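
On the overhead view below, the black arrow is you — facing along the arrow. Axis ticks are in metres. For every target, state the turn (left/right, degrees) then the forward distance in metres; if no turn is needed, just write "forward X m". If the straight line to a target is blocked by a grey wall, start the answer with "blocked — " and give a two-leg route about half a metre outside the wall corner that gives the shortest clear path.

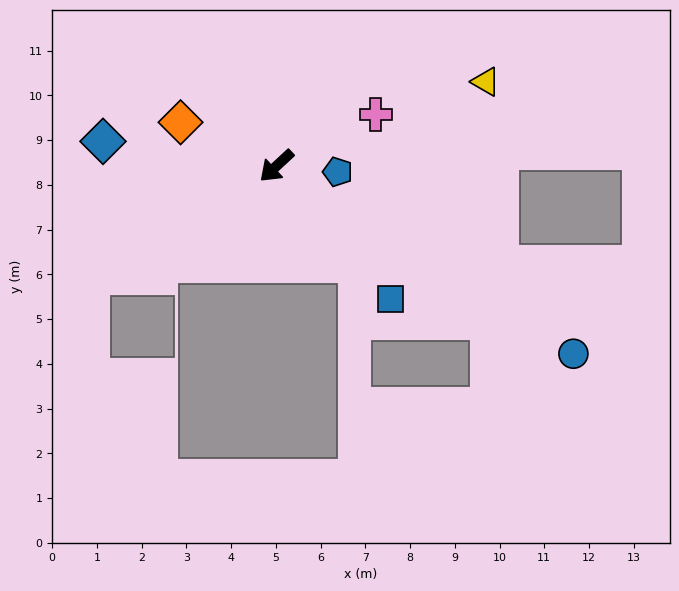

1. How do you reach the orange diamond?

turn right 67°, forward 2.4 m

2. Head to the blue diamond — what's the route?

turn right 51°, forward 3.9 m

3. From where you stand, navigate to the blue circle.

turn left 105°, forward 7.9 m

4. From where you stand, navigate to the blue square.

turn left 88°, forward 3.9 m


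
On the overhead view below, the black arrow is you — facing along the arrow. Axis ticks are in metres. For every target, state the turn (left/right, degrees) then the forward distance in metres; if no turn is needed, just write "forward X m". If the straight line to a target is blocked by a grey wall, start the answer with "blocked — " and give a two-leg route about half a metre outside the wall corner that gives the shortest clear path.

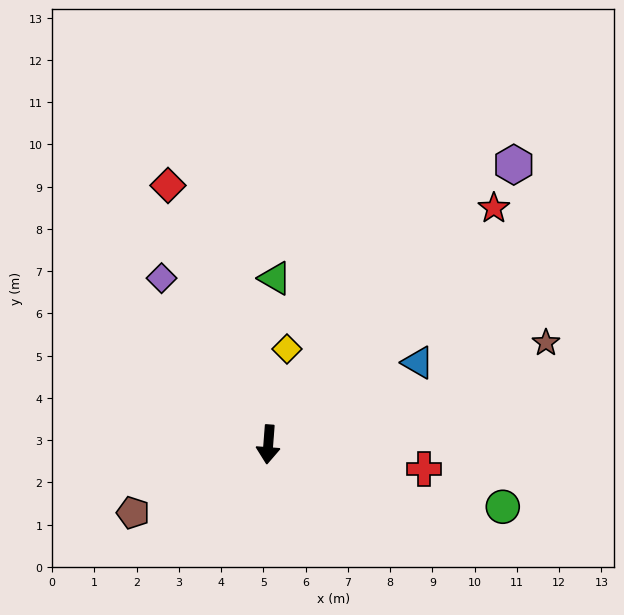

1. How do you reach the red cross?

turn left 85°, forward 3.7 m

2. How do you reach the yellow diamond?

turn left 173°, forward 2.3 m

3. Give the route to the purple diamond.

turn right 143°, forward 4.7 m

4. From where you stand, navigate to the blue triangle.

turn left 123°, forward 4.0 m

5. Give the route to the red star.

turn left 141°, forward 7.7 m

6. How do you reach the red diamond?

turn right 154°, forward 6.6 m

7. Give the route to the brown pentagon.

turn right 59°, forward 3.6 m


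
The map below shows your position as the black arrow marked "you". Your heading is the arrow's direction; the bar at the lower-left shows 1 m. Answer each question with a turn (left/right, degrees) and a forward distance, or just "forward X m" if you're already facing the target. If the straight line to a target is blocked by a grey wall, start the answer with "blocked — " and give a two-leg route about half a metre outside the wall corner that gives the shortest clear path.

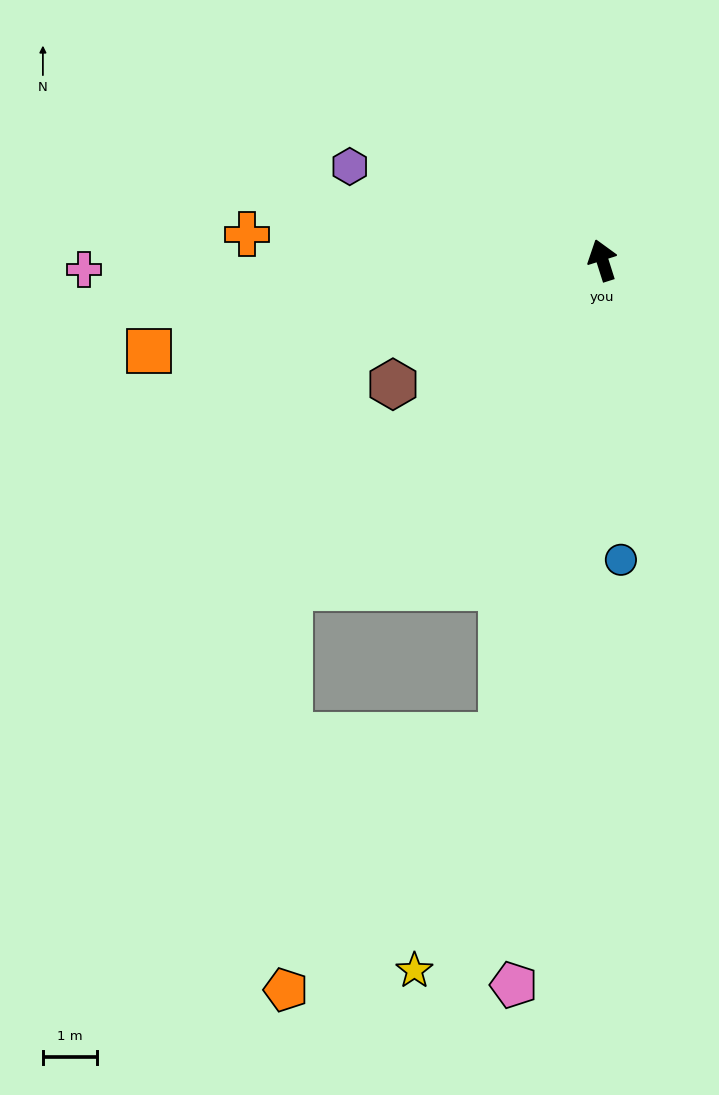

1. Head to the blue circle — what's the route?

turn left 166°, forward 5.6 m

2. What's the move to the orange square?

turn left 84°, forward 8.6 m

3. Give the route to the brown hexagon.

turn left 103°, forward 4.5 m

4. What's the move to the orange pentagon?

blocked — turn left 150°, forward 9.0 m, then turn right 28°, forward 6.2 m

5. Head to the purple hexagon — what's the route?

turn left 52°, forward 5.0 m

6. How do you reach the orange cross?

turn left 68°, forward 6.6 m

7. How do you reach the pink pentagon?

turn left 155°, forward 13.6 m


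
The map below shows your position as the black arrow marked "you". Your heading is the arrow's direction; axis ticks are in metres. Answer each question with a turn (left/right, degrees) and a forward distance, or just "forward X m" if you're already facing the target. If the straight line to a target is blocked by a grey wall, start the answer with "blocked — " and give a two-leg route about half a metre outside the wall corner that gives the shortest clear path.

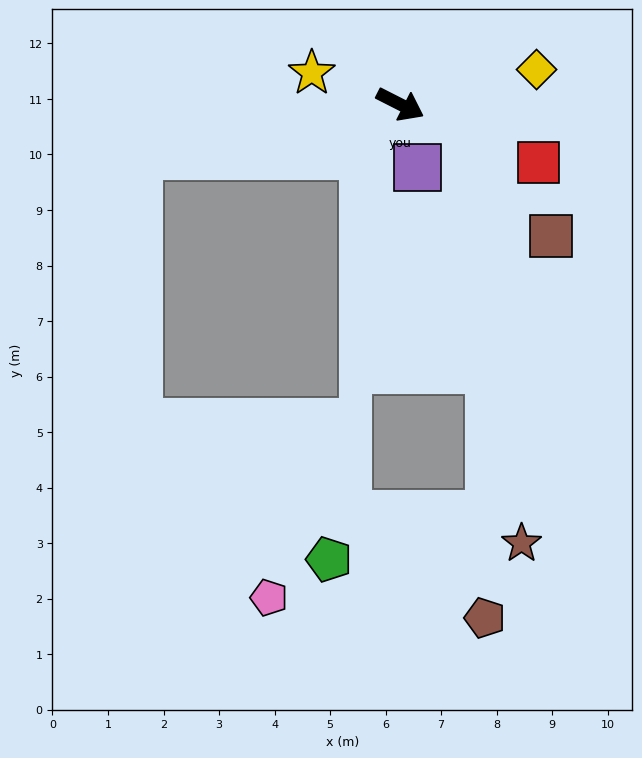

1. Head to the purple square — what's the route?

turn right 48°, forward 1.2 m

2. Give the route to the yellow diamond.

turn left 41°, forward 2.5 m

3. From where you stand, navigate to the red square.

turn left 4°, forward 2.7 m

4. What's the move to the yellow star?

turn right 173°, forward 1.7 m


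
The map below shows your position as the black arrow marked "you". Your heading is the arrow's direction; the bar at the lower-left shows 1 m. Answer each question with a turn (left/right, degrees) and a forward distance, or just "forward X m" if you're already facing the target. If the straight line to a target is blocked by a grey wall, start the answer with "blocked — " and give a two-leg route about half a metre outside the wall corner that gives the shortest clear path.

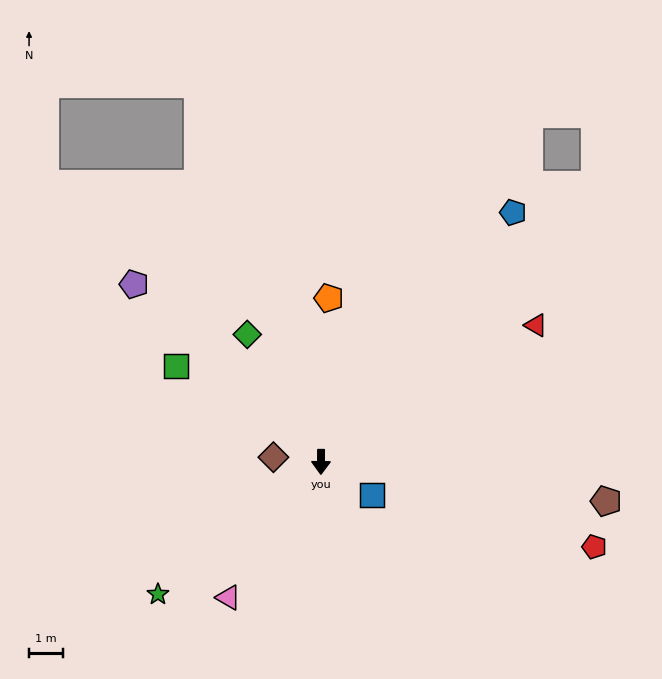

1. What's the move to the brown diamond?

turn right 95°, forward 1.4 m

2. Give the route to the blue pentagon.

turn left 143°, forward 9.4 m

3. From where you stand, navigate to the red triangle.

turn left 123°, forward 7.6 m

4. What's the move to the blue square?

turn left 58°, forward 1.8 m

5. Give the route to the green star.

turn right 50°, forward 6.3 m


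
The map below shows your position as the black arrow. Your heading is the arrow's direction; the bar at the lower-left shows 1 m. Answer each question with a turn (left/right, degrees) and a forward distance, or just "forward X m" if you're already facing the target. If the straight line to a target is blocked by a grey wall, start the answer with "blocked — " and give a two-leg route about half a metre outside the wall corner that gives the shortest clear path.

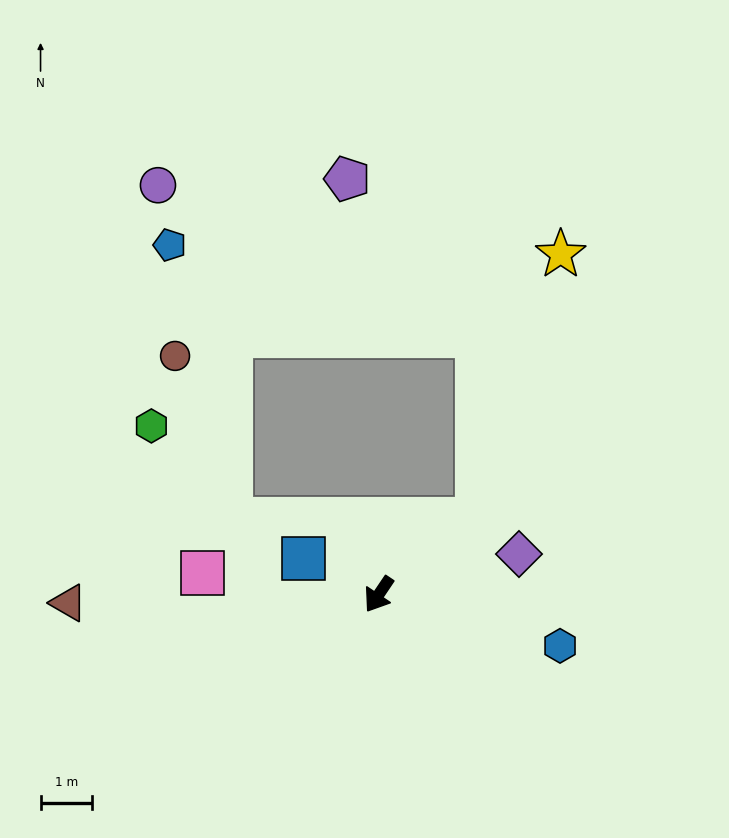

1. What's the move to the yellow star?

blocked — turn left 162°, forward 2.4 m, then turn left 34°, forward 5.4 m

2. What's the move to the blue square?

turn right 82°, forward 1.6 m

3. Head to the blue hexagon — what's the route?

turn left 108°, forward 3.7 m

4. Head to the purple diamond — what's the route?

turn left 140°, forward 2.8 m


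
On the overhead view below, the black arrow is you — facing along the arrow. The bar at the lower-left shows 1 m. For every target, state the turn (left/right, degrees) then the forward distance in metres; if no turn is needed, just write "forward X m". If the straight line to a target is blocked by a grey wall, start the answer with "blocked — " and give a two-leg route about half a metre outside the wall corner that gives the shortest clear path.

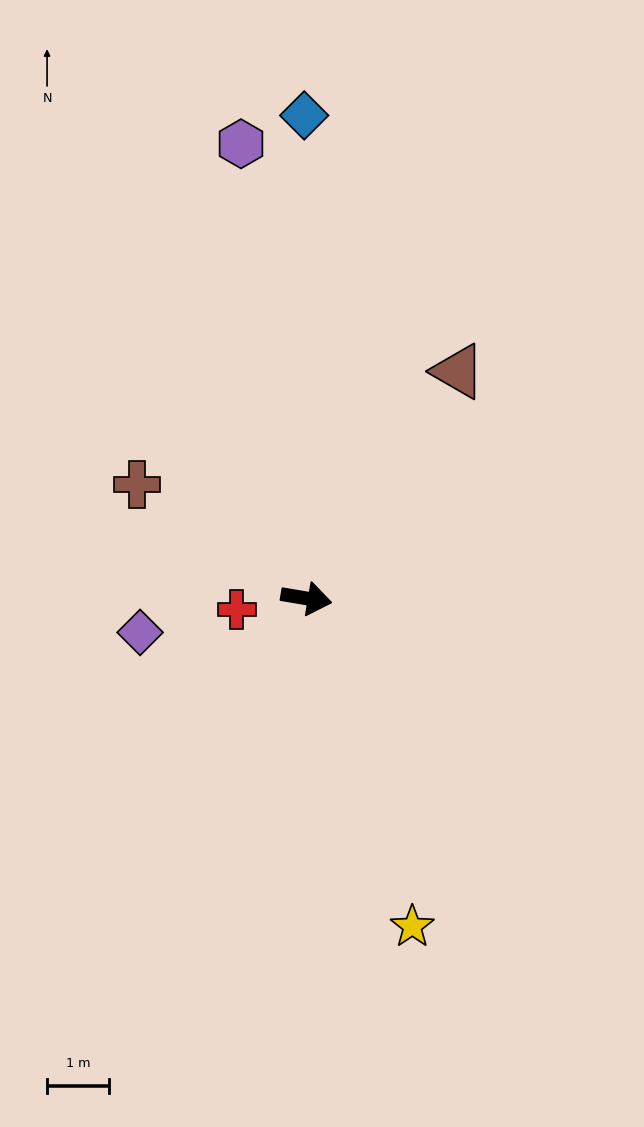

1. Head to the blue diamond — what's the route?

turn left 100°, forward 7.9 m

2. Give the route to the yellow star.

turn right 62°, forward 5.6 m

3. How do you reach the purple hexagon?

turn left 108°, forward 7.5 m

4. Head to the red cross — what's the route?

turn right 161°, forward 1.1 m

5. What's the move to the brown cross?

turn left 156°, forward 3.3 m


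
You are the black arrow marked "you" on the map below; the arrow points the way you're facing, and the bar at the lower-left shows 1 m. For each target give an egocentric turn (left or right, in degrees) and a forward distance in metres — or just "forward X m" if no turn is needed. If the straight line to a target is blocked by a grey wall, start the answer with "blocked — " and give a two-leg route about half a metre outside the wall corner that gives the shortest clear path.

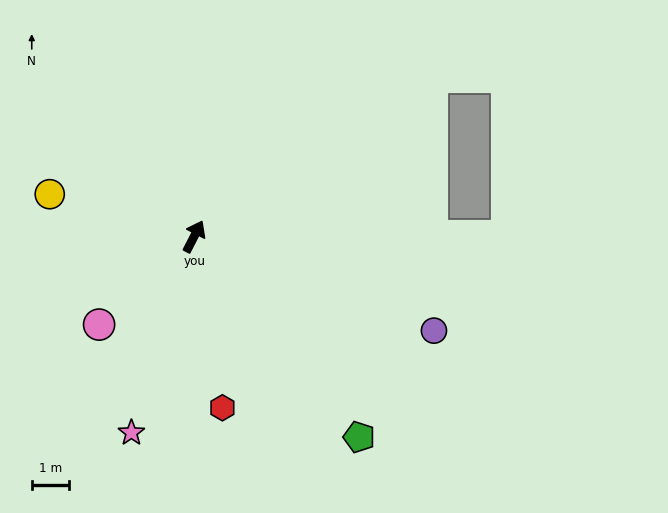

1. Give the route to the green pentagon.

turn right 113°, forward 7.0 m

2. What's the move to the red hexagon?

turn right 143°, forward 4.7 m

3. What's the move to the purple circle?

turn right 84°, forward 7.0 m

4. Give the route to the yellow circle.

turn left 101°, forward 4.1 m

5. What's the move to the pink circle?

turn left 160°, forward 3.5 m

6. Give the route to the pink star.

turn right 170°, forward 5.6 m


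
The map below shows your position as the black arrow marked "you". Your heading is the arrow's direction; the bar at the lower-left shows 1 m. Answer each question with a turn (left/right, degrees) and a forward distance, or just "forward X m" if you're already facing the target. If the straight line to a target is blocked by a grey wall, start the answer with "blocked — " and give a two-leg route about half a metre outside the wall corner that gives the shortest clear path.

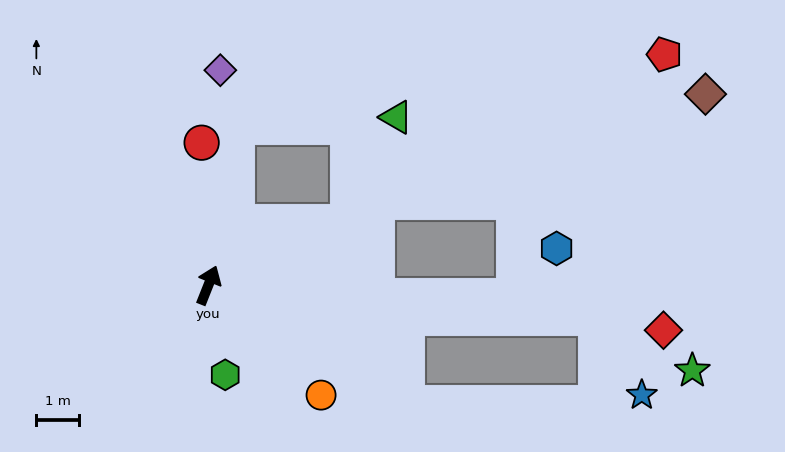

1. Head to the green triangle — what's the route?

blocked — turn right 44°, forward 3.6 m, then turn left 41°, forward 2.7 m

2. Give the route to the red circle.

turn left 24°, forward 3.3 m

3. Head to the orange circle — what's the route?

turn right 113°, forward 3.7 m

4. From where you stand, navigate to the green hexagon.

turn right 148°, forward 2.1 m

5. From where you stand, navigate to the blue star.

blocked — turn right 73°, forward 9.1 m, then turn right 55°, forward 2.1 m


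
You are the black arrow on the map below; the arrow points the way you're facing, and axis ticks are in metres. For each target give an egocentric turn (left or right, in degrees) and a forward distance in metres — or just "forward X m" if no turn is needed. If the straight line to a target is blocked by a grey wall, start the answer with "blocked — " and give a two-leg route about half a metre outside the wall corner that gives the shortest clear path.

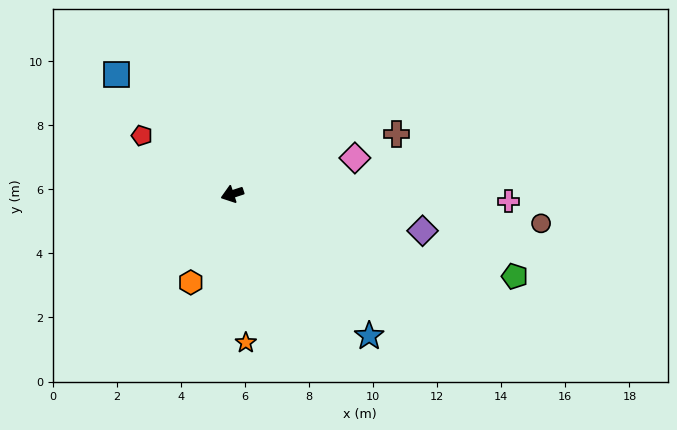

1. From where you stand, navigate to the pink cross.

turn left 160°, forward 8.6 m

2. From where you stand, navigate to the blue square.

turn right 64°, forward 5.2 m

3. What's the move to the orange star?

turn left 77°, forward 4.7 m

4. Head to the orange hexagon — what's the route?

turn left 47°, forward 3.0 m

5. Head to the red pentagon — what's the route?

turn right 51°, forward 3.4 m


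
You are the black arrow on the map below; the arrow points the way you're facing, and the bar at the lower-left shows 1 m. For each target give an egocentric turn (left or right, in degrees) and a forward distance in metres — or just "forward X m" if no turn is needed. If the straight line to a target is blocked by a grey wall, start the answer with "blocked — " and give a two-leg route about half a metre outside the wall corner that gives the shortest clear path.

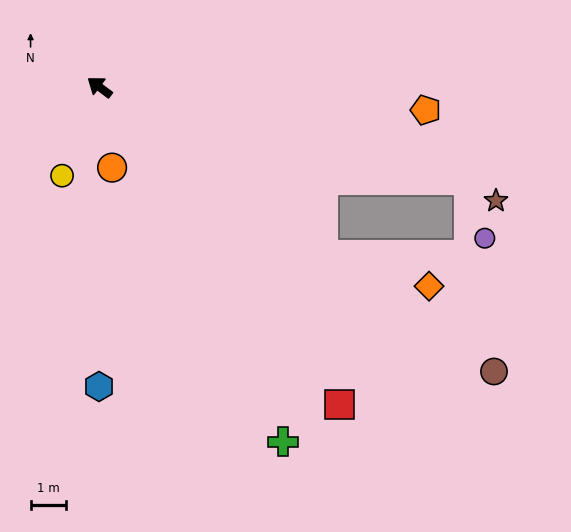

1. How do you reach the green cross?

turn left 154°, forward 11.3 m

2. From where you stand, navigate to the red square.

turn left 164°, forward 11.3 m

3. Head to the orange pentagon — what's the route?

turn right 147°, forward 9.3 m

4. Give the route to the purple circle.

blocked — turn right 157°, forward 10.8 m, then turn right 61°, forward 1.7 m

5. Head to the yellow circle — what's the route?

turn left 104°, forward 2.7 m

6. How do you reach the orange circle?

turn left 136°, forward 2.3 m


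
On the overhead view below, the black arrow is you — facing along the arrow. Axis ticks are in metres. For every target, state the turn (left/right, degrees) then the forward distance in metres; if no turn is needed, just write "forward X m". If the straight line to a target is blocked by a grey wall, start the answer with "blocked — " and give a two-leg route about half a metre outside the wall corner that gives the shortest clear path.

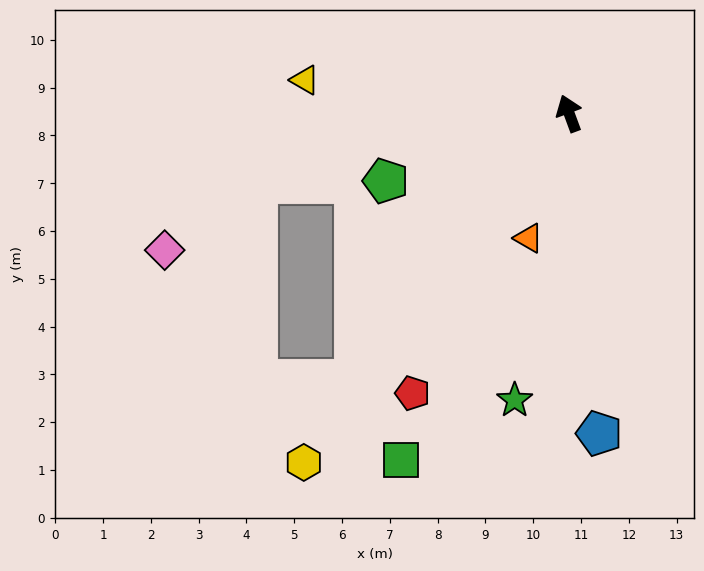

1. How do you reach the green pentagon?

turn left 90°, forward 4.1 m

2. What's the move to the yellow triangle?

turn left 63°, forward 5.6 m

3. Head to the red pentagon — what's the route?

turn left 130°, forward 6.7 m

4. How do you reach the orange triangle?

turn left 142°, forward 2.7 m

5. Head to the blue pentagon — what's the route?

turn left 165°, forward 6.7 m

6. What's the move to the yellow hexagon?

turn left 122°, forward 9.2 m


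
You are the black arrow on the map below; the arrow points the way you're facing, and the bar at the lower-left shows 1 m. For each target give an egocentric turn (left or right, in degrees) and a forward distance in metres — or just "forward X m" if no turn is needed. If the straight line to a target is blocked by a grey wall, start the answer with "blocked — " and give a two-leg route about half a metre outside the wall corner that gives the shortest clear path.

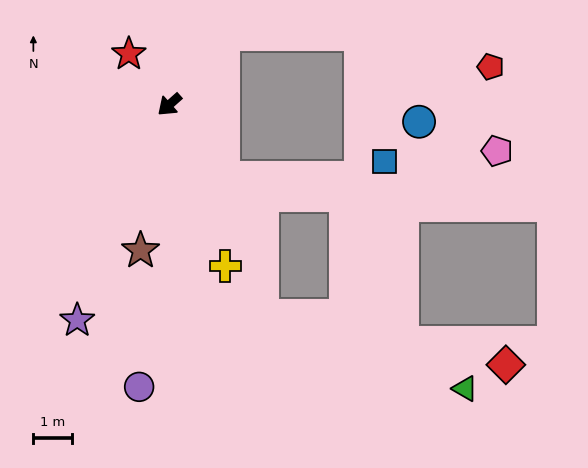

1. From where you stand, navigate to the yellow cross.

turn left 67°, forward 4.5 m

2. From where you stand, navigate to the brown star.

turn left 37°, forward 3.9 m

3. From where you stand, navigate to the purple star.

turn left 25°, forward 6.1 m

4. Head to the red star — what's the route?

turn right 93°, forward 1.7 m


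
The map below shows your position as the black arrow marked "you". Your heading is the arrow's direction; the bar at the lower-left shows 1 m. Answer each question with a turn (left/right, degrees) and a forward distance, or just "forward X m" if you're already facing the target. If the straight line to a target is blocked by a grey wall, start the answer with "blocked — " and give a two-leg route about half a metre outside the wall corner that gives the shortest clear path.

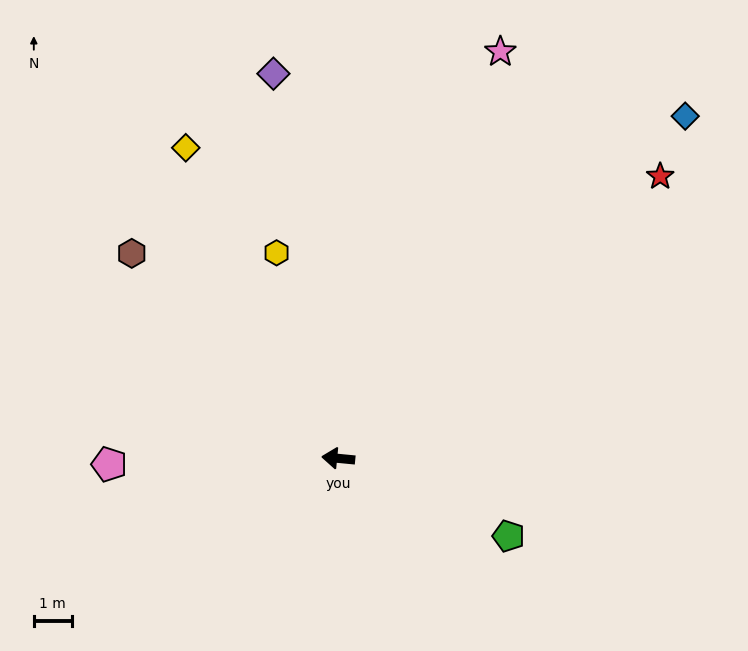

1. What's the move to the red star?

turn right 133°, forward 11.3 m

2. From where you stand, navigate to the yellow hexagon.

turn right 68°, forward 5.7 m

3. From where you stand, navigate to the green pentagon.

turn left 161°, forward 5.0 m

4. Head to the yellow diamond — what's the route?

turn right 58°, forward 9.2 m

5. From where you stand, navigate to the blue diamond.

turn right 130°, forward 12.9 m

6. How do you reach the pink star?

turn right 106°, forward 11.6 m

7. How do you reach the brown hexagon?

turn right 39°, forward 7.7 m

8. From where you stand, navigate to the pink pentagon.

turn left 7°, forward 6.1 m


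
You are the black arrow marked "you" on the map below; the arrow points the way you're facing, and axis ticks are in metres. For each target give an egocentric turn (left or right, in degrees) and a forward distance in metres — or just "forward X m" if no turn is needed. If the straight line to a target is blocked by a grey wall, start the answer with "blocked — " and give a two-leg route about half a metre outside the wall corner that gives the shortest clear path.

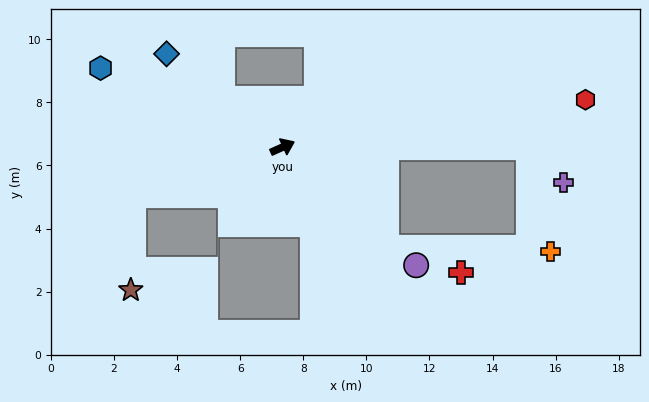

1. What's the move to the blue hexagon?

turn left 132°, forward 6.3 m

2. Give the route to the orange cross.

blocked — turn right 24°, forward 7.8 m, then turn right 79°, forward 3.4 m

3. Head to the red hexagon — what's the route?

turn right 15°, forward 9.7 m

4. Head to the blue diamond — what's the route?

turn left 117°, forward 4.7 m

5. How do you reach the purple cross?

blocked — turn right 24°, forward 7.8 m, then turn right 47°, forward 1.6 m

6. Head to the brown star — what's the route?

blocked — turn left 173°, forward 5.0 m, then turn left 72°, forward 3.0 m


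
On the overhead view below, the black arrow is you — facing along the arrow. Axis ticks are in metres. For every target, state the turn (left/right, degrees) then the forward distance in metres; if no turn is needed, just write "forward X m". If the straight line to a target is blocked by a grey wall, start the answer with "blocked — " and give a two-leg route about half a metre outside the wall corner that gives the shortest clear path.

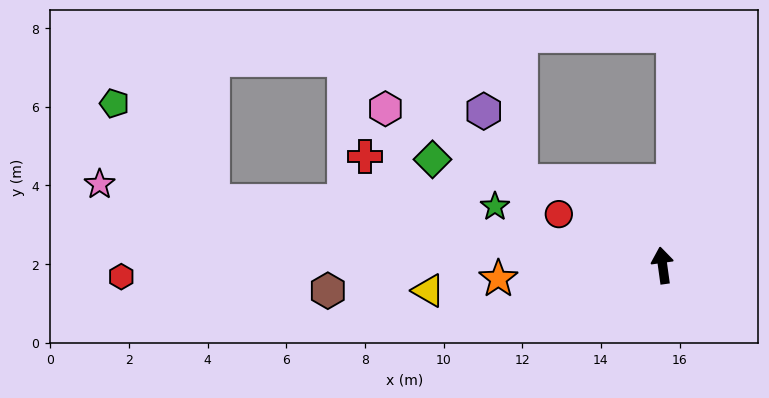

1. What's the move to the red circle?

turn left 56°, forward 2.9 m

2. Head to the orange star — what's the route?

turn left 87°, forward 4.2 m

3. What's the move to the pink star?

turn left 74°, forward 14.5 m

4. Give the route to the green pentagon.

blocked — turn left 74°, forward 11.5 m, then turn right 37°, forward 3.5 m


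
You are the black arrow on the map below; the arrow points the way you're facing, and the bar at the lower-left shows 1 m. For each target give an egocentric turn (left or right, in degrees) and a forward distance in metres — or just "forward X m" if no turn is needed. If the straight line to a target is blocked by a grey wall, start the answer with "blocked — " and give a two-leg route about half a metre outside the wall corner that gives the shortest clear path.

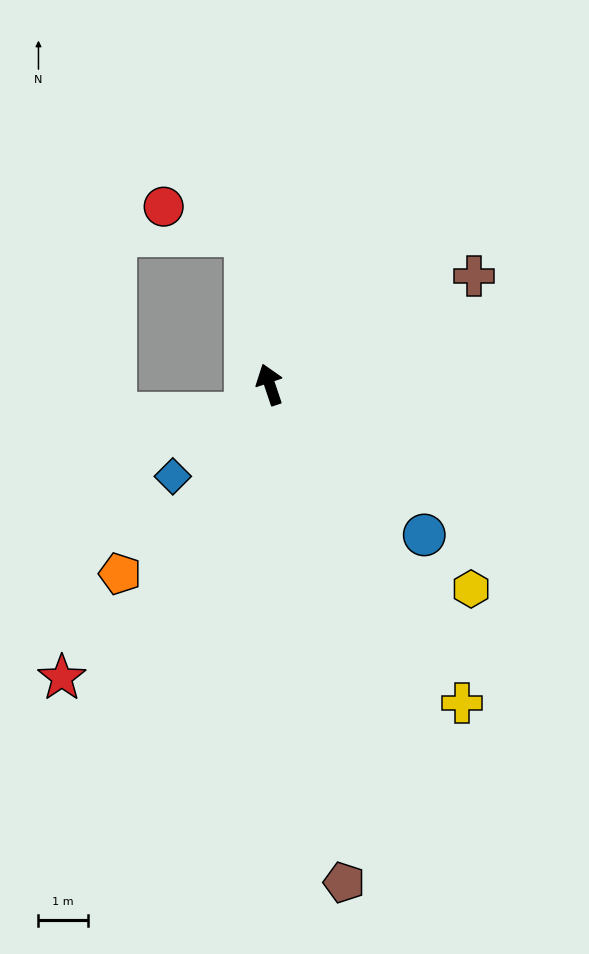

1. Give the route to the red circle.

blocked — turn right 9°, forward 3.1 m, then turn left 61°, forward 1.8 m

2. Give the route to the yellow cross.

turn right 167°, forward 7.6 m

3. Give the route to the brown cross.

turn right 81°, forward 4.7 m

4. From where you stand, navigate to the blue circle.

turn right 153°, forward 4.4 m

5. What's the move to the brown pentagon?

turn left 170°, forward 10.3 m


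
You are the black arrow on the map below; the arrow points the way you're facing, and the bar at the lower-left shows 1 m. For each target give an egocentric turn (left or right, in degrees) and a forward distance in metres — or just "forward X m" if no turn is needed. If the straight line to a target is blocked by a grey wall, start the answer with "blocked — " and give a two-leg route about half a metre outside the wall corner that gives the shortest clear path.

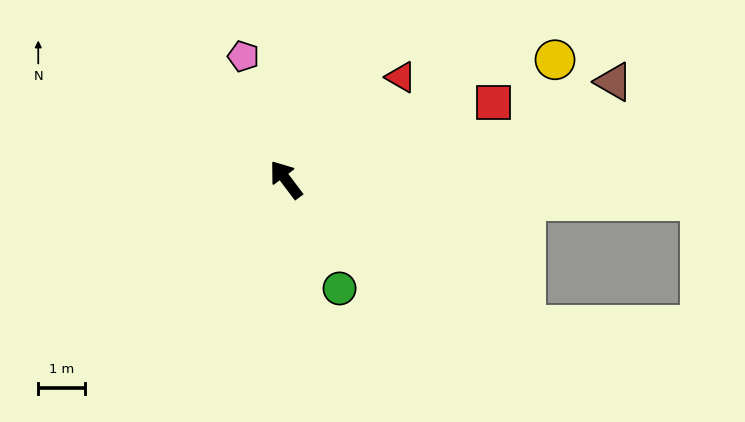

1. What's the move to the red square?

turn right 107°, forward 4.8 m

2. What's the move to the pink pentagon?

turn right 18°, forward 2.8 m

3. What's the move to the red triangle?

turn right 85°, forward 3.3 m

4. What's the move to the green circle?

turn left 169°, forward 2.6 m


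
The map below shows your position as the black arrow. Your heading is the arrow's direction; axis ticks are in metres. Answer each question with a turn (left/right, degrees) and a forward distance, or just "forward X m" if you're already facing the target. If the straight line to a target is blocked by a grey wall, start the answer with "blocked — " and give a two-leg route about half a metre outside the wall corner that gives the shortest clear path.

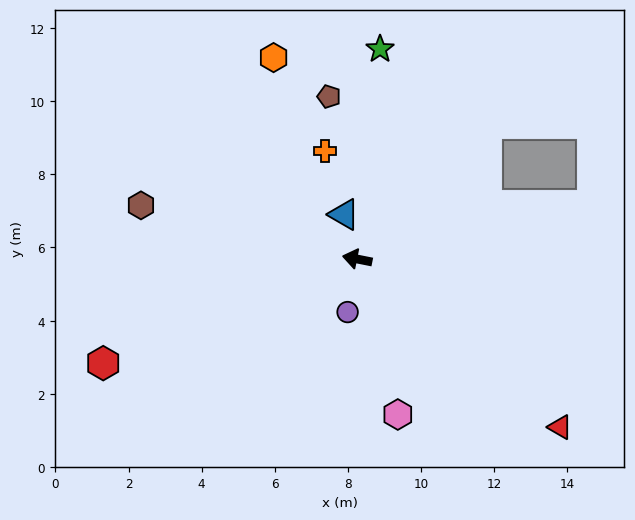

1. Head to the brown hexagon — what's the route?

turn right 3°, forward 6.1 m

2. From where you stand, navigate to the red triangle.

turn left 152°, forward 7.2 m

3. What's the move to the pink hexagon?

turn left 116°, forward 4.4 m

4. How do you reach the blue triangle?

turn right 62°, forward 1.3 m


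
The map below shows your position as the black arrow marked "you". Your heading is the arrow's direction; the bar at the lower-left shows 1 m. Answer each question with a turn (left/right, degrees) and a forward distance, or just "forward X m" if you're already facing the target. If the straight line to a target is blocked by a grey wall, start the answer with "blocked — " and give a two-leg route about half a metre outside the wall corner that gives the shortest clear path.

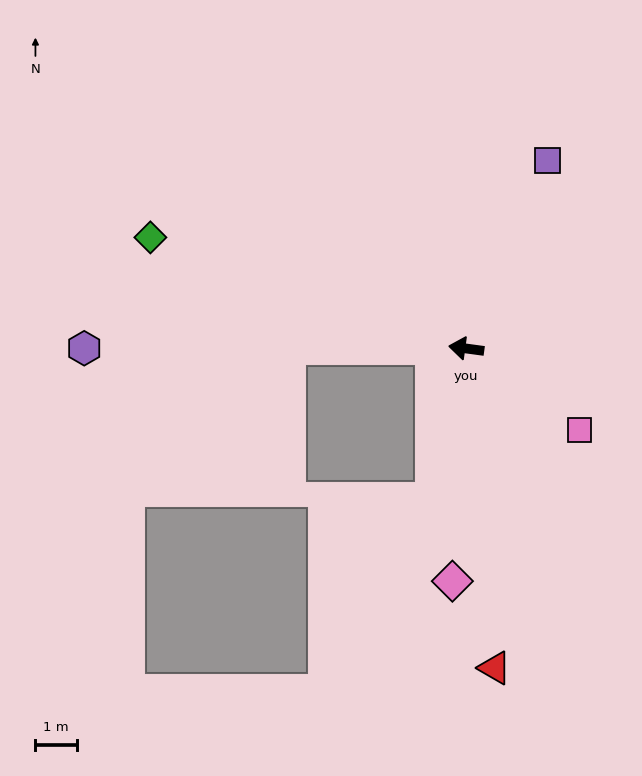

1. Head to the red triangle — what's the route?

turn left 103°, forward 7.7 m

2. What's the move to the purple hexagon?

turn left 8°, forward 9.2 m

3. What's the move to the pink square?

turn left 152°, forward 3.4 m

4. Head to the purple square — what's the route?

turn right 106°, forward 4.9 m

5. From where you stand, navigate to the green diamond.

turn right 12°, forward 8.1 m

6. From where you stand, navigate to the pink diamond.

turn left 94°, forward 5.6 m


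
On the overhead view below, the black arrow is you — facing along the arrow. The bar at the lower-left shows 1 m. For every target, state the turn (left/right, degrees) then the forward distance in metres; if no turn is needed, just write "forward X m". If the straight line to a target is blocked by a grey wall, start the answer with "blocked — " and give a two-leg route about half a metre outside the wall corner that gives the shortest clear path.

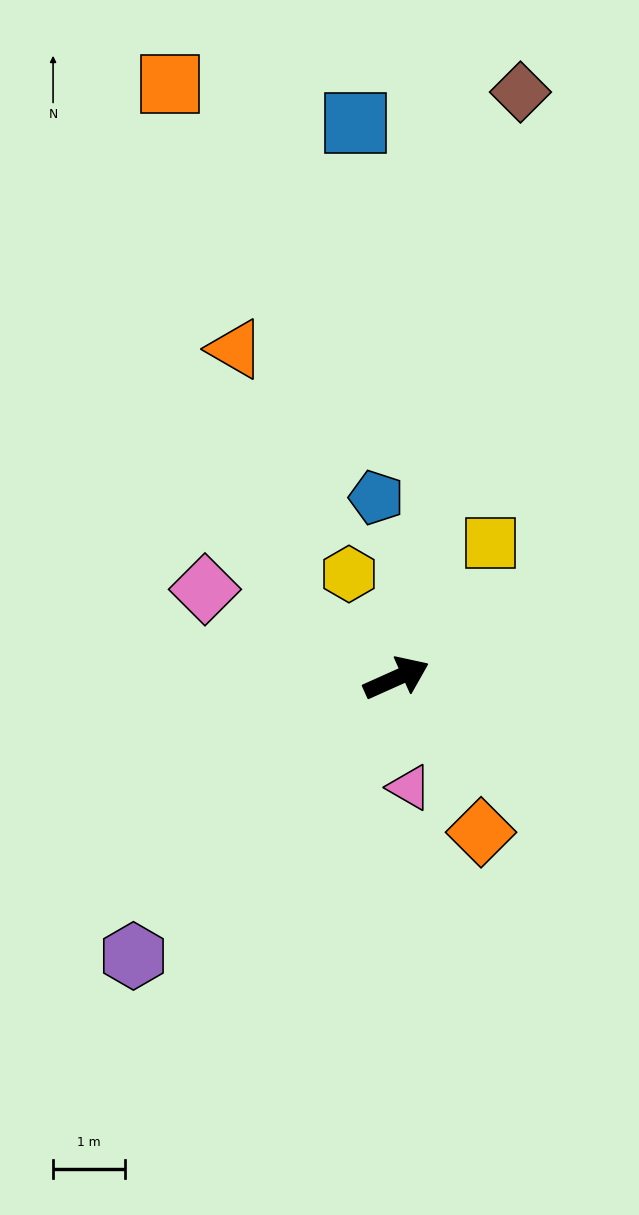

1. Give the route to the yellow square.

turn left 31°, forward 2.3 m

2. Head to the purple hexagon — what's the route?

turn right 158°, forward 5.3 m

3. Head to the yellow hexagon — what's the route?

turn left 90°, forward 1.6 m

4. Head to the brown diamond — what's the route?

turn left 54°, forward 8.3 m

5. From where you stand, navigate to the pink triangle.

turn right 107°, forward 1.5 m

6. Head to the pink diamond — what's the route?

turn left 131°, forward 2.9 m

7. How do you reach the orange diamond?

turn right 85°, forward 2.4 m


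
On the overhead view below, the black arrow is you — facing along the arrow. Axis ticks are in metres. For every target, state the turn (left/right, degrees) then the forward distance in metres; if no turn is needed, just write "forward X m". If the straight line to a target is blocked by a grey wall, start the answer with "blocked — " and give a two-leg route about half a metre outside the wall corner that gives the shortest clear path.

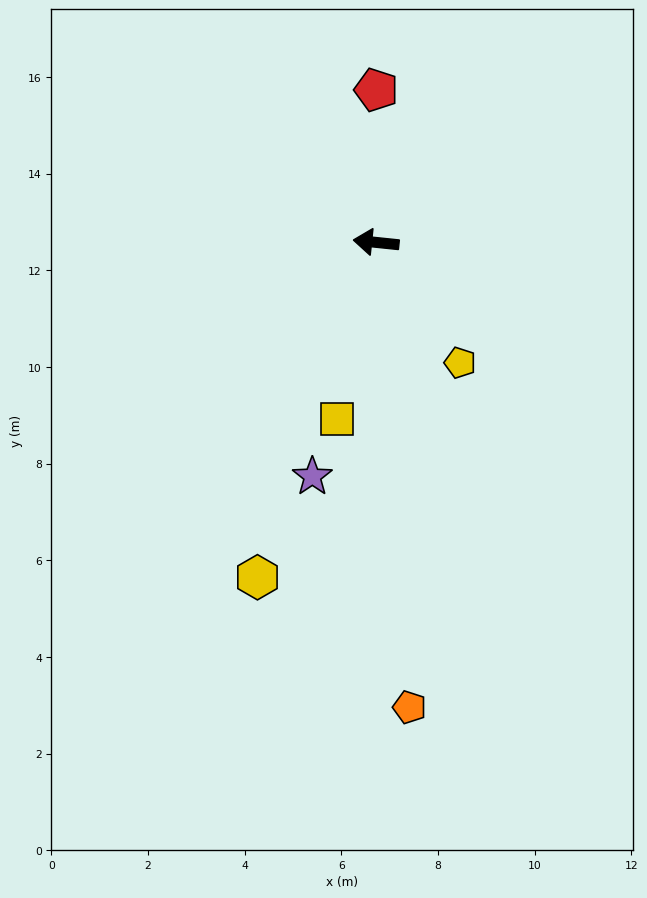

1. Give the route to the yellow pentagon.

turn left 131°, forward 3.0 m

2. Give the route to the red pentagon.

turn right 84°, forward 3.2 m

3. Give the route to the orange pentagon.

turn left 100°, forward 9.6 m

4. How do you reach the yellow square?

turn left 83°, forward 3.7 m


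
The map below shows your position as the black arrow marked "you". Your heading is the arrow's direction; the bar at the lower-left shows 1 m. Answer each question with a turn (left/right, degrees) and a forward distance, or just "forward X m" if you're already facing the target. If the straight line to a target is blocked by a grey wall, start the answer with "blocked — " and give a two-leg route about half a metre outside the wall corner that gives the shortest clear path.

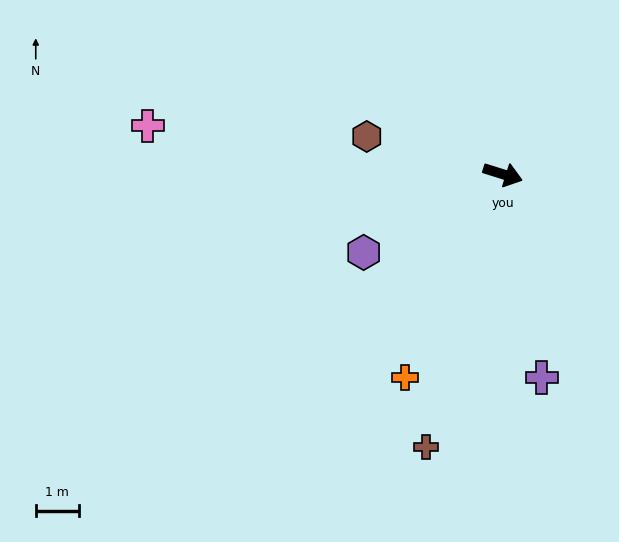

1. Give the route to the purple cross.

turn right 62°, forward 4.8 m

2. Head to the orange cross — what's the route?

turn right 98°, forward 5.2 m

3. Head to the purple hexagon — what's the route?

turn right 133°, forward 3.7 m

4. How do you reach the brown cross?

turn right 88°, forward 6.6 m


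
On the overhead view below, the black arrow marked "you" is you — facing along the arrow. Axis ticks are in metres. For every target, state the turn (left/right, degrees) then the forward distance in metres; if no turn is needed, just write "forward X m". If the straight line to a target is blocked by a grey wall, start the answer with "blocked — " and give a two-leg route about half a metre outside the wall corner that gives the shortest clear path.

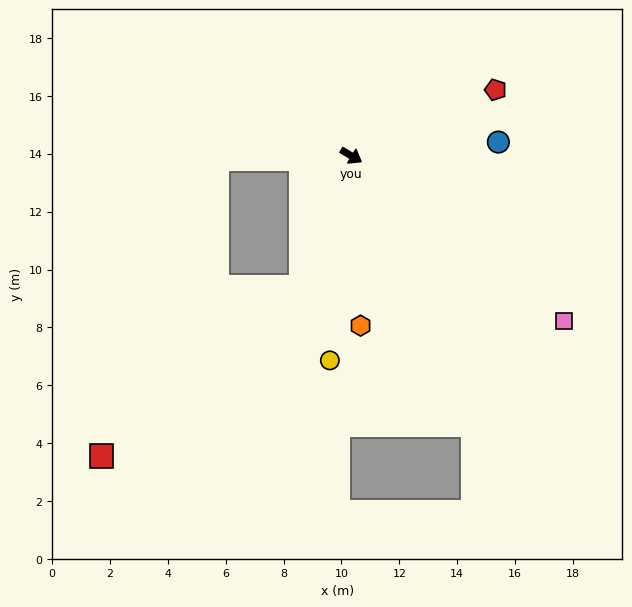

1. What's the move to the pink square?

turn right 7°, forward 9.3 m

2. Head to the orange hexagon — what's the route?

turn right 56°, forward 5.9 m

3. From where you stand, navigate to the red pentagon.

turn left 55°, forward 5.5 m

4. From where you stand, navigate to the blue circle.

turn left 36°, forward 5.1 m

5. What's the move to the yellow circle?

turn right 65°, forward 7.1 m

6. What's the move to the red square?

blocked — turn right 80°, forward 4.9 m, then turn right 29°, forward 9.0 m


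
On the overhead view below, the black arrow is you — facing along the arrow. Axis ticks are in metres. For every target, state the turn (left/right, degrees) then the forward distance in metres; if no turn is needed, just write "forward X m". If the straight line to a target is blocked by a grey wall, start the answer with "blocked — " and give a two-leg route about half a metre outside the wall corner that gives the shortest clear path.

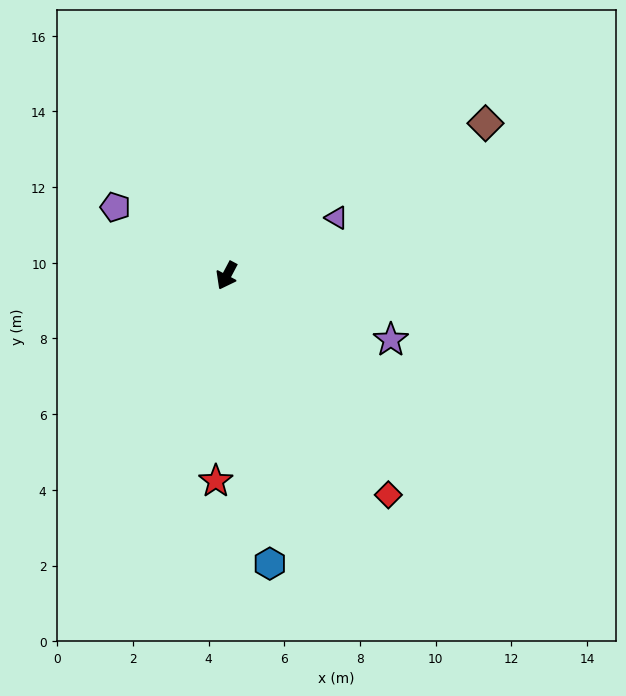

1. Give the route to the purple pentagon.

turn right 94°, forward 3.5 m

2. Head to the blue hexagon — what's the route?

turn left 36°, forward 7.7 m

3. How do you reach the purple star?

turn left 97°, forward 4.7 m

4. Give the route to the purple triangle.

turn left 146°, forward 3.3 m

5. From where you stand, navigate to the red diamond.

turn left 64°, forward 7.2 m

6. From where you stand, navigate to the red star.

turn left 25°, forward 5.4 m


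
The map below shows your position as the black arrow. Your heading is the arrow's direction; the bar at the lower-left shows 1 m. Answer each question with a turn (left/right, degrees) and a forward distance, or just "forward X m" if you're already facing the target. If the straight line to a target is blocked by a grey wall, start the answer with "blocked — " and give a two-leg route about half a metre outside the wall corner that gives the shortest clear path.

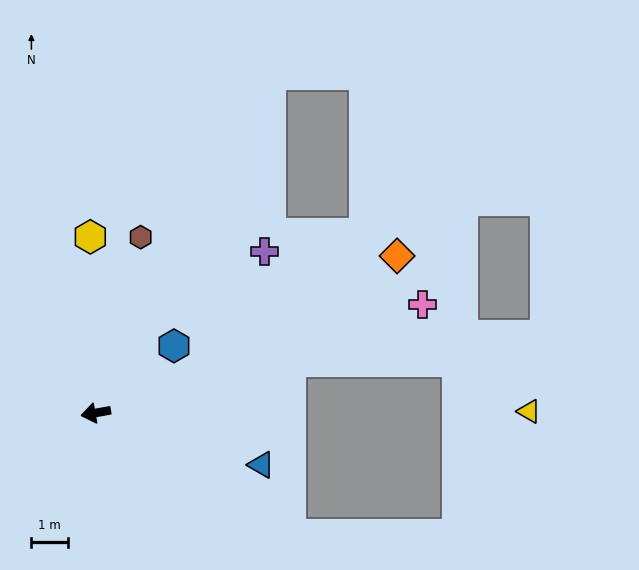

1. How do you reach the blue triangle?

turn left 152°, forward 4.7 m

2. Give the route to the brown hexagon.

turn right 114°, forward 4.9 m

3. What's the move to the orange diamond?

turn right 163°, forward 9.3 m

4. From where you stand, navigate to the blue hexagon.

turn right 150°, forward 2.8 m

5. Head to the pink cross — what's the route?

turn right 172°, forward 9.4 m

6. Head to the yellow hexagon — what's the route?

turn right 98°, forward 4.8 m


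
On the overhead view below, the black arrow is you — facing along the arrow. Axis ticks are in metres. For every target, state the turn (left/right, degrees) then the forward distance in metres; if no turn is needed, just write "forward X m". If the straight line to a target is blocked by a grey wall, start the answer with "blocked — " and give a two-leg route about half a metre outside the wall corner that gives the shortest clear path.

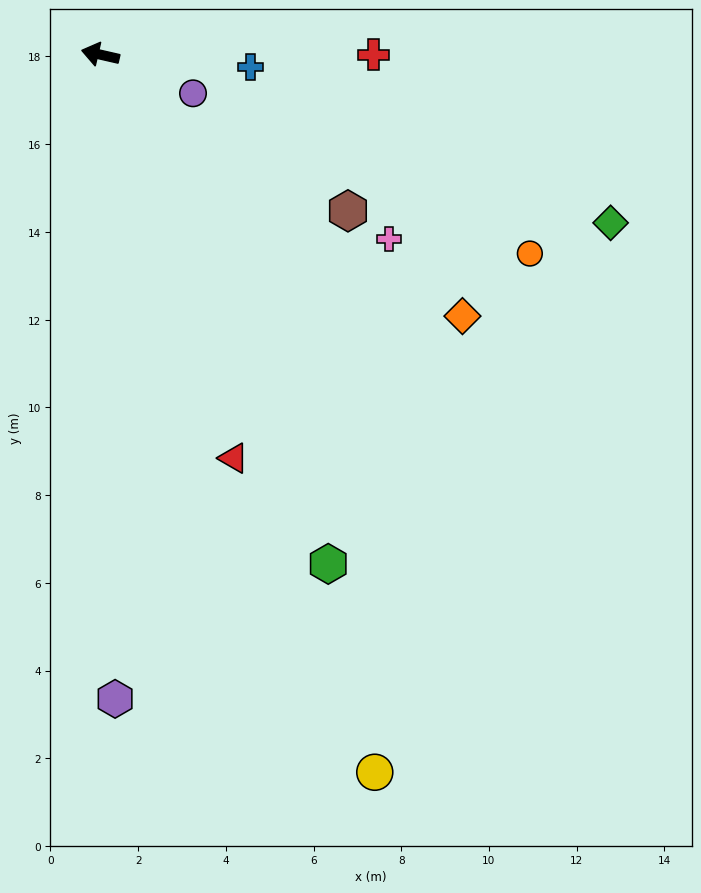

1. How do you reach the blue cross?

turn right 172°, forward 3.4 m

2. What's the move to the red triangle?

turn left 121°, forward 9.7 m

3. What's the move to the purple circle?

turn left 170°, forward 2.3 m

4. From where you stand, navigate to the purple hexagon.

turn left 104°, forward 14.7 m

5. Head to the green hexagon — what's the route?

turn left 127°, forward 12.7 m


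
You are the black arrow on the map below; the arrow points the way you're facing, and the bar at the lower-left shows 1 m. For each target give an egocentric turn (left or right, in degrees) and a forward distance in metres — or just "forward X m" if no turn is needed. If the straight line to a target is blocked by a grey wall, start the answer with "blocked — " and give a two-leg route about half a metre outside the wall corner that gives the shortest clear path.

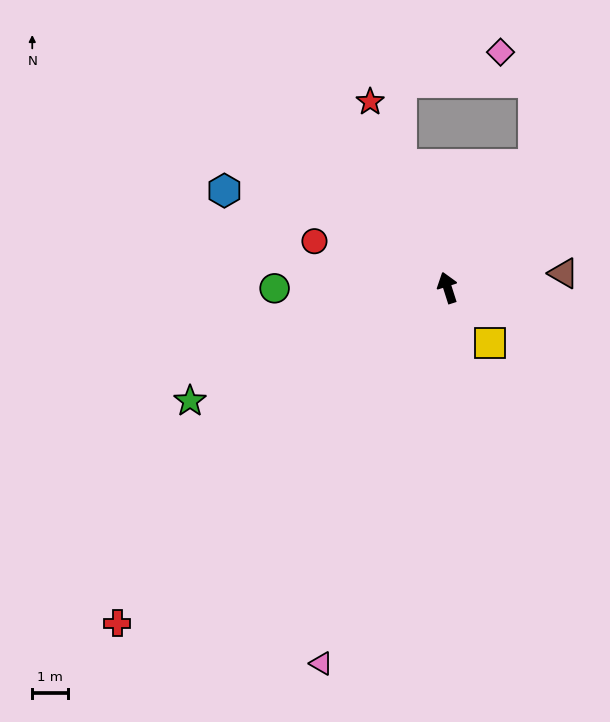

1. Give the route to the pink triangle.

turn left 144°, forward 11.0 m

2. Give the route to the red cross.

turn left 118°, forward 13.1 m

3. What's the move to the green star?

turn left 96°, forward 7.8 m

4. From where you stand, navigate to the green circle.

turn left 73°, forward 4.8 m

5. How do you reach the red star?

turn left 5°, forward 5.6 m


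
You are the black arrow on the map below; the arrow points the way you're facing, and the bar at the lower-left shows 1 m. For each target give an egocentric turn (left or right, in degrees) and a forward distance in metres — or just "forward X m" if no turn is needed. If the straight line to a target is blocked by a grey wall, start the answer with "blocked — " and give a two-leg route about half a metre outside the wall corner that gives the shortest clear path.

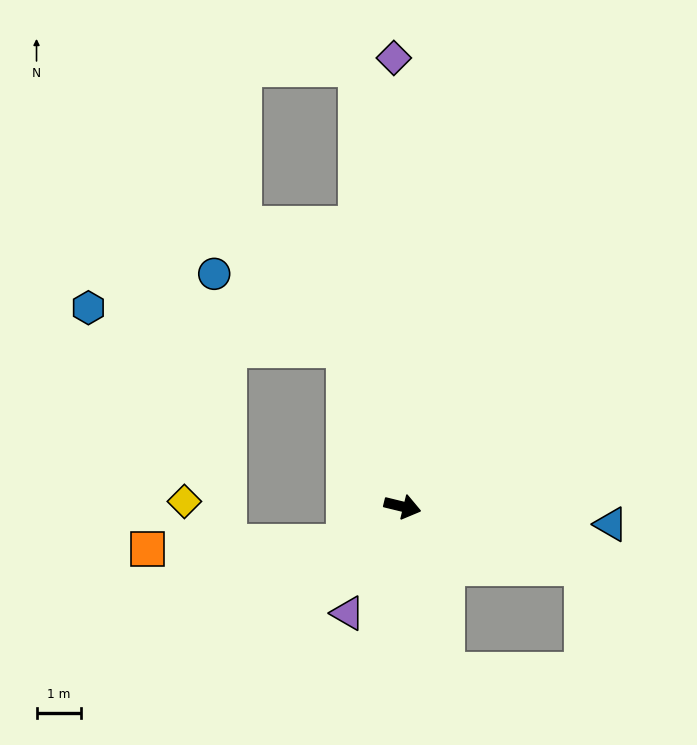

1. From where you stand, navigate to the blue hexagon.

blocked — turn left 124°, forward 3.7 m, then turn left 61°, forward 5.8 m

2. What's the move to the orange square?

blocked — turn right 134°, forward 1.5 m, then turn right 31°, forward 4.4 m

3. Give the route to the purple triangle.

turn right 103°, forward 2.7 m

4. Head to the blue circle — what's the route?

blocked — turn left 124°, forward 3.7 m, then turn left 40°, forward 3.4 m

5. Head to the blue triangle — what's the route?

turn left 9°, forward 4.7 m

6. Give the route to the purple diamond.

turn left 105°, forward 10.0 m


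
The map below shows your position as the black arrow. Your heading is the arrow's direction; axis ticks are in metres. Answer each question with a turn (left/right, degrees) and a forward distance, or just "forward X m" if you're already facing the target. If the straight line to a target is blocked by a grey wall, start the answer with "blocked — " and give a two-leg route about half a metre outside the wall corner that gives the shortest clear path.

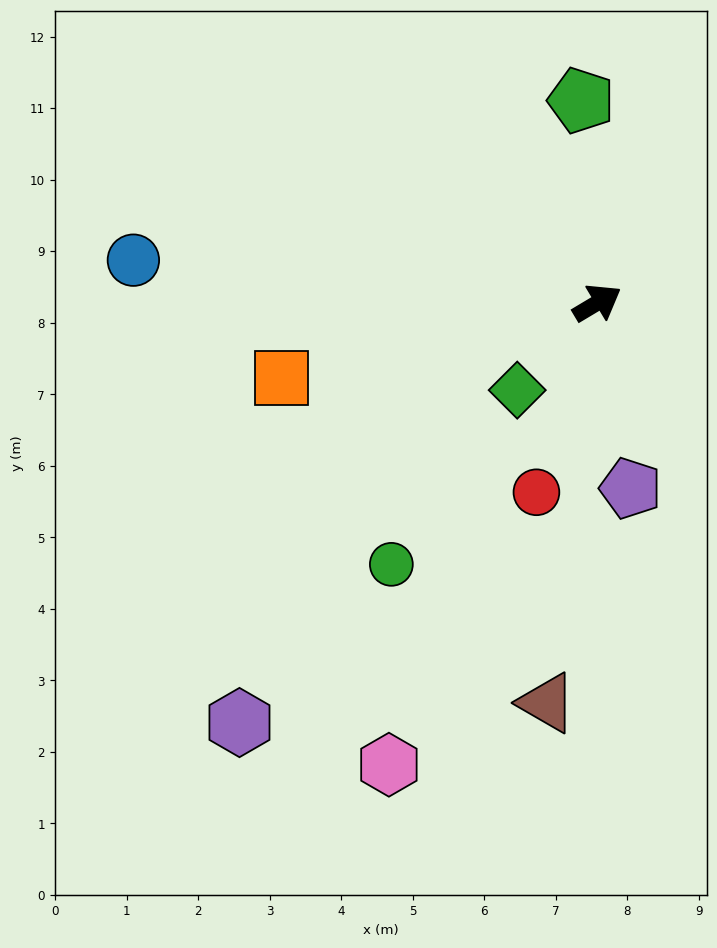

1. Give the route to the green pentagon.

turn left 64°, forward 2.8 m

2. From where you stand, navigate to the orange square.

turn left 163°, forward 4.5 m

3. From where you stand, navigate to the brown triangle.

turn right 128°, forward 5.6 m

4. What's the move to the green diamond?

turn right 163°, forward 1.7 m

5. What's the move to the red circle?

turn right 139°, forward 2.8 m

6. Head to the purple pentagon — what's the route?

turn right 111°, forward 2.6 m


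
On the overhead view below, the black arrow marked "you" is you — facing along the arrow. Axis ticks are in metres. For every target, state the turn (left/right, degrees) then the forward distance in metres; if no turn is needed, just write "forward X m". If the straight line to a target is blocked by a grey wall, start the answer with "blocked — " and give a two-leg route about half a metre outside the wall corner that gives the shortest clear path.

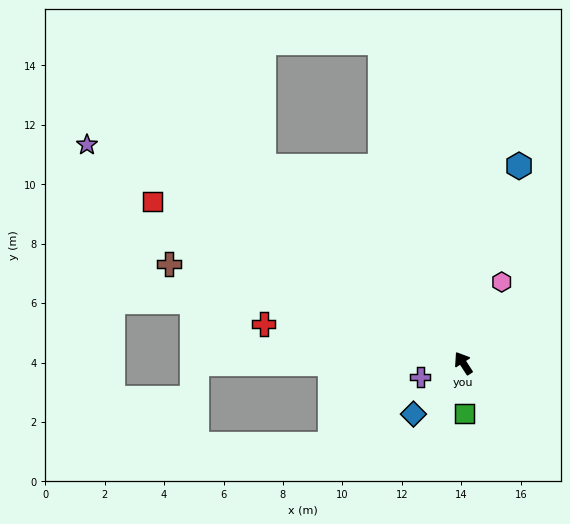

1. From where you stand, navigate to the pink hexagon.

turn right 58°, forward 3.0 m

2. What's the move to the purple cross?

turn left 75°, forward 1.5 m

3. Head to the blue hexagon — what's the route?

turn right 49°, forward 6.9 m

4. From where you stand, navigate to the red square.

turn left 29°, forward 11.8 m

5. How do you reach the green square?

turn left 148°, forward 1.7 m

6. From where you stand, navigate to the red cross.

turn left 46°, forward 6.8 m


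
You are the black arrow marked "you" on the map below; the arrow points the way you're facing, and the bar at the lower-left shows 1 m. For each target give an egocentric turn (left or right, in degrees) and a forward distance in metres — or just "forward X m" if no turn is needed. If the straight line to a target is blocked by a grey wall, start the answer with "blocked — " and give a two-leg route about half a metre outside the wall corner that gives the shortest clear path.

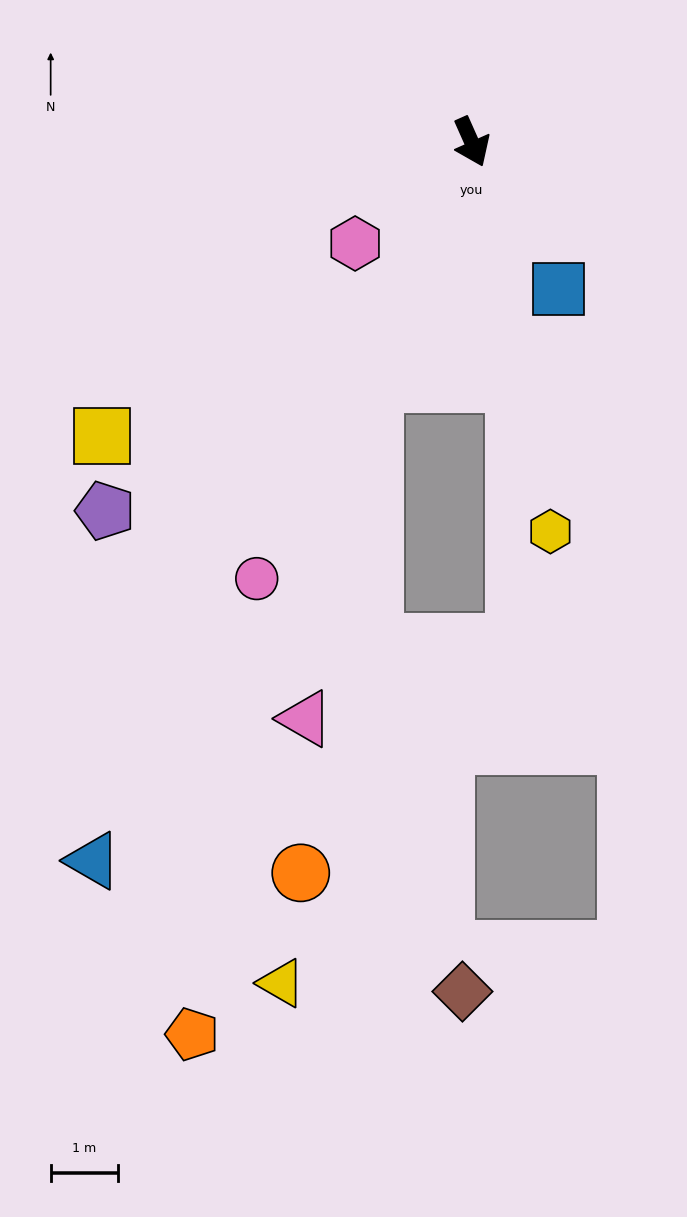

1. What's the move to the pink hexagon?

turn right 73°, forward 2.3 m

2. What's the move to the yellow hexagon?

turn right 13°, forward 5.9 m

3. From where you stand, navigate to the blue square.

turn left 7°, forward 2.5 m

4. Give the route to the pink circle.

turn right 50°, forward 7.2 m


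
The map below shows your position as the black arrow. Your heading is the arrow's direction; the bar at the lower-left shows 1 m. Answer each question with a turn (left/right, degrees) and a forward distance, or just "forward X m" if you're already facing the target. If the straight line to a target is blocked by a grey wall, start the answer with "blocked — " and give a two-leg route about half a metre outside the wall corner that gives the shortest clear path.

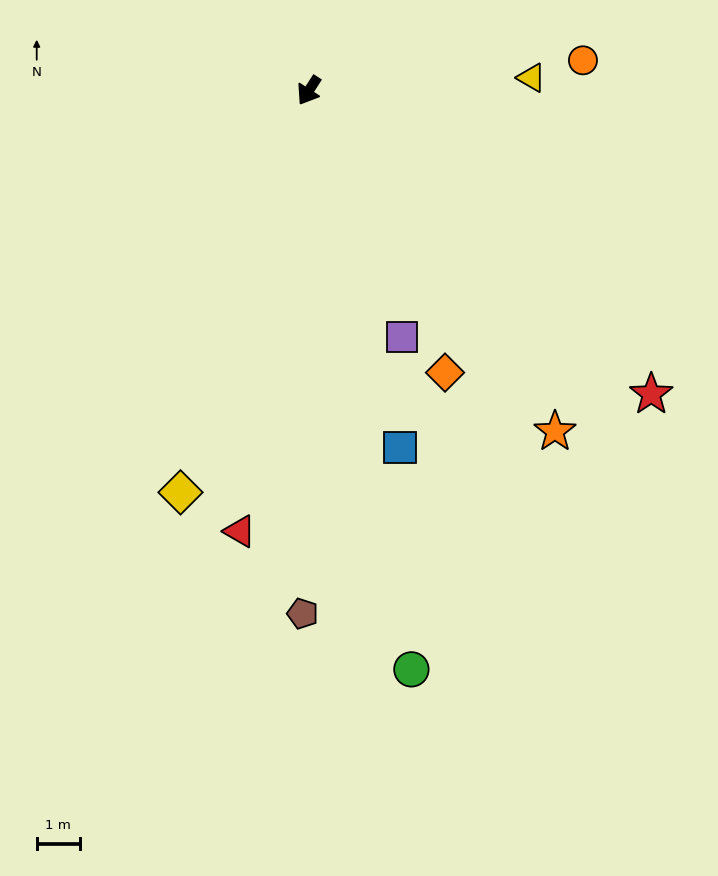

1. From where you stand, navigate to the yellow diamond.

turn left 15°, forward 9.7 m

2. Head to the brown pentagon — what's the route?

turn left 32°, forward 12.1 m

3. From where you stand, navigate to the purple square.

turn left 53°, forward 6.1 m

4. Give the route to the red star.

turn left 81°, forward 10.5 m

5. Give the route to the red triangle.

turn left 24°, forward 10.3 m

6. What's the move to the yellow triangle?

turn left 126°, forward 5.1 m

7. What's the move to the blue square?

turn left 47°, forward 8.5 m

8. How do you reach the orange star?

turn left 69°, forward 9.7 m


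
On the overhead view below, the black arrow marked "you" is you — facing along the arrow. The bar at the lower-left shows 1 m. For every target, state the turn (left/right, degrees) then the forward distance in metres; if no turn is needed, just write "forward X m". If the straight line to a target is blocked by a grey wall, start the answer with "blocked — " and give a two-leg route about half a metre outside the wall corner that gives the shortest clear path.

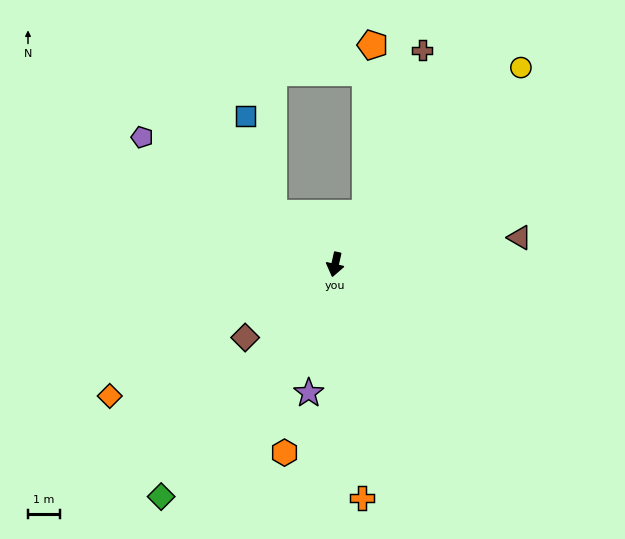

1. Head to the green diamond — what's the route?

turn right 24°, forward 9.1 m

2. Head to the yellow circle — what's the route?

turn left 149°, forward 8.5 m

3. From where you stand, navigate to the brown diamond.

turn right 38°, forward 3.6 m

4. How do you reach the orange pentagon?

blocked — turn left 162°, forward 1.9 m, then turn left 28°, forward 5.3 m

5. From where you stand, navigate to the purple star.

forward 4.1 m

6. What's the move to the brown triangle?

turn left 111°, forward 5.8 m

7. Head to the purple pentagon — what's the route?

turn right 111°, forward 7.2 m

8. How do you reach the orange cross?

turn left 19°, forward 7.4 m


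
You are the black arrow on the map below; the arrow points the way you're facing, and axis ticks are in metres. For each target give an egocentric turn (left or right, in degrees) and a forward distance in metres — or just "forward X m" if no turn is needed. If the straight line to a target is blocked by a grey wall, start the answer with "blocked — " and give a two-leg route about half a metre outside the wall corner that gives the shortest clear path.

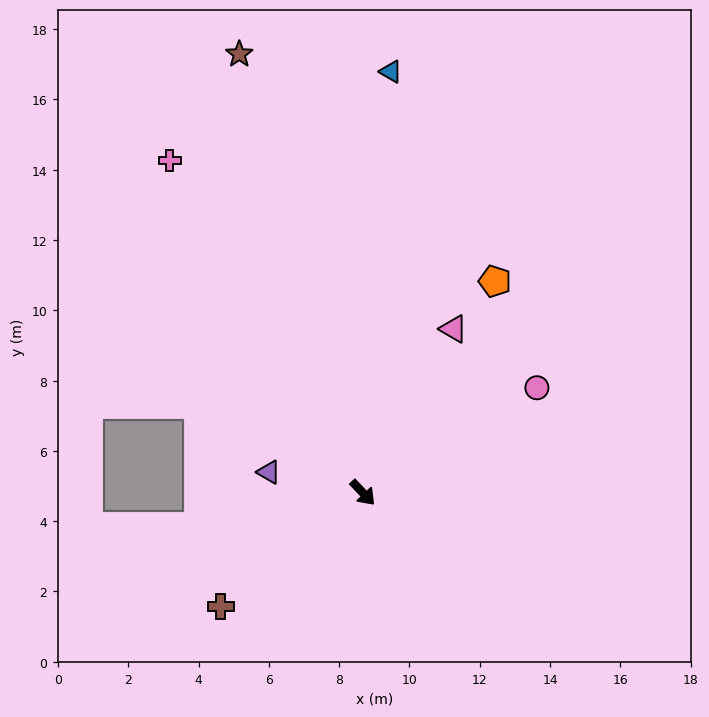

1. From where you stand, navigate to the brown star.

turn left 152°, forward 13.0 m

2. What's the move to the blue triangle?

turn left 133°, forward 12.0 m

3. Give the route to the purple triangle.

turn right 146°, forward 2.7 m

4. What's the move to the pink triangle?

turn left 108°, forward 5.3 m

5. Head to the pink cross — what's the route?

turn left 167°, forward 10.9 m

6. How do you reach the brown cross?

turn right 95°, forward 5.2 m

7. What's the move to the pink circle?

turn left 78°, forward 5.8 m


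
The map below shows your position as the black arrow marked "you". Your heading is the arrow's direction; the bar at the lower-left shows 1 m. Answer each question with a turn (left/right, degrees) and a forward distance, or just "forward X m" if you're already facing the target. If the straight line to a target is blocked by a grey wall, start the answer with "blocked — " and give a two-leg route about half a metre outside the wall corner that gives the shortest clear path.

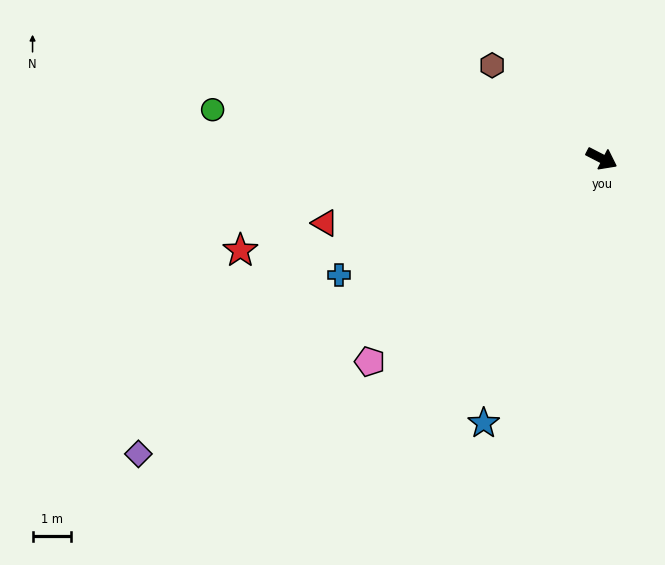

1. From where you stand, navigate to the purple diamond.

turn right 120°, forward 14.1 m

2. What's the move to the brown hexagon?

turn left 167°, forward 3.7 m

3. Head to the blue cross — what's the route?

turn right 129°, forward 7.4 m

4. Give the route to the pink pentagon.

turn right 112°, forward 7.9 m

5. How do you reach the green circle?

turn right 160°, forward 10.1 m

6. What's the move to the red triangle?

turn right 140°, forward 7.3 m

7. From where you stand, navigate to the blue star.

turn right 87°, forward 7.4 m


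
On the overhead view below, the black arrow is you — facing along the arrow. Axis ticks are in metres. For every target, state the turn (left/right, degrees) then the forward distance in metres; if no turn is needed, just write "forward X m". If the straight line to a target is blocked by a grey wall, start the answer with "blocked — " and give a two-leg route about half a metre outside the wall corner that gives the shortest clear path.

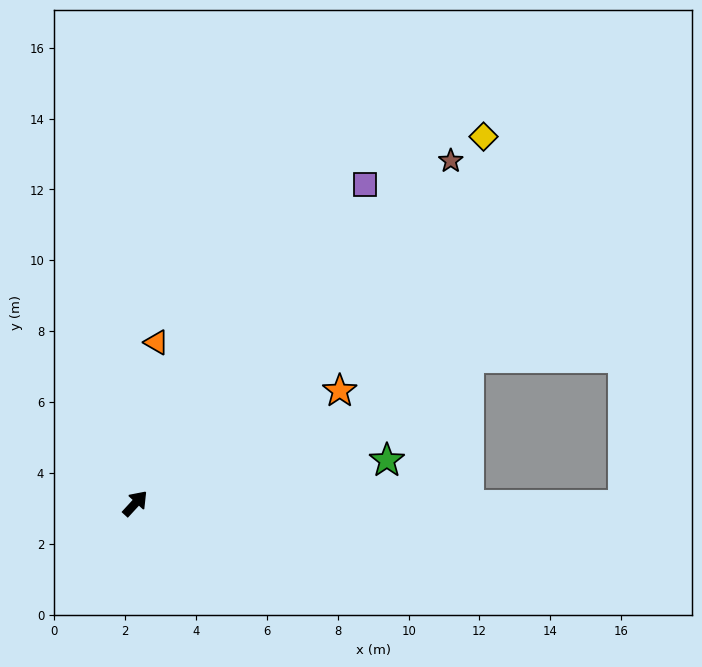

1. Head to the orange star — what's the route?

turn right 19°, forward 6.6 m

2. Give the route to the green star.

turn right 38°, forward 7.2 m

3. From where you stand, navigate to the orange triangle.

turn left 35°, forward 4.6 m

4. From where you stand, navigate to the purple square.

turn left 7°, forward 11.1 m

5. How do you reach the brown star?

forward 13.1 m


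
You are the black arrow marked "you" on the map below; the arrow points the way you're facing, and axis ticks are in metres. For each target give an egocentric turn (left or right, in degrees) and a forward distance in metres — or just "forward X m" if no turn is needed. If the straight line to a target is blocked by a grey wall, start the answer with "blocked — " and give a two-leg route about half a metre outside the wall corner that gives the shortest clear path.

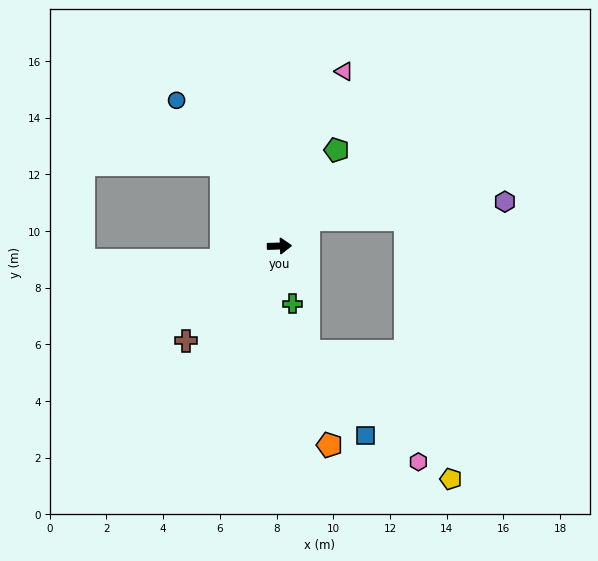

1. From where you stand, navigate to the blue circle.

turn left 123°, forward 6.3 m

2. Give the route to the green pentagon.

turn left 57°, forward 3.9 m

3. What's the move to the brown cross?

turn right 136°, forward 4.7 m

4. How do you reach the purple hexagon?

blocked — turn left 40°, forward 1.4 m, then turn right 37°, forward 6.9 m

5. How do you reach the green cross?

turn right 79°, forward 2.1 m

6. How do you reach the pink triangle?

turn left 68°, forward 6.6 m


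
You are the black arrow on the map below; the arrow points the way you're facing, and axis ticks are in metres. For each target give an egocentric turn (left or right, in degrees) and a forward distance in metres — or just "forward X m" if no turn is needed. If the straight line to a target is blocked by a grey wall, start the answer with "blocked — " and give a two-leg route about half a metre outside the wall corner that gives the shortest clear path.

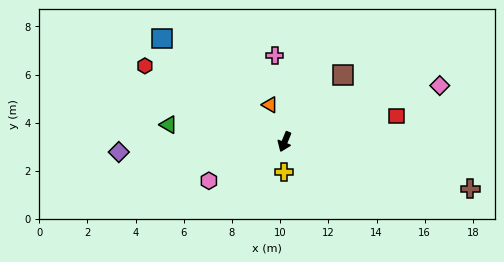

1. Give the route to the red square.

turn left 125°, forward 4.8 m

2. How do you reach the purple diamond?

turn right 64°, forward 6.9 m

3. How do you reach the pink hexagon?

turn right 40°, forward 3.5 m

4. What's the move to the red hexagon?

turn right 96°, forward 6.6 m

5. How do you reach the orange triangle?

turn right 136°, forward 1.7 m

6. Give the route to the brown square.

turn left 161°, forward 3.7 m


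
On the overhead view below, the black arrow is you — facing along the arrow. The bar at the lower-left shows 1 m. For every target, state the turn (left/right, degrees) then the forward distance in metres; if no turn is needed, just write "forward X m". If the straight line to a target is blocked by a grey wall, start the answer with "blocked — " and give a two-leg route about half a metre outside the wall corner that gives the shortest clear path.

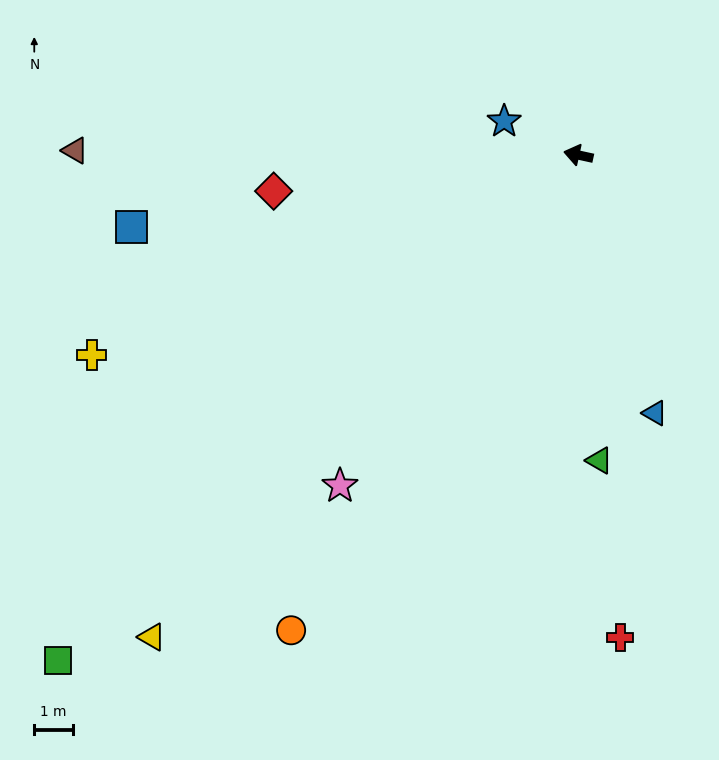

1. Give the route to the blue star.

turn right 12°, forward 2.1 m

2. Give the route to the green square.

turn left 57°, forward 18.6 m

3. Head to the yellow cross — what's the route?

turn left 35°, forward 13.5 m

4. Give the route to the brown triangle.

turn left 12°, forward 12.9 m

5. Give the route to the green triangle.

turn left 106°, forward 7.9 m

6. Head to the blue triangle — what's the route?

turn left 119°, forward 6.9 m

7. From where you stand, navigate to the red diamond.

turn left 19°, forward 7.9 m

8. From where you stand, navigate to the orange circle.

turn left 71°, forward 14.3 m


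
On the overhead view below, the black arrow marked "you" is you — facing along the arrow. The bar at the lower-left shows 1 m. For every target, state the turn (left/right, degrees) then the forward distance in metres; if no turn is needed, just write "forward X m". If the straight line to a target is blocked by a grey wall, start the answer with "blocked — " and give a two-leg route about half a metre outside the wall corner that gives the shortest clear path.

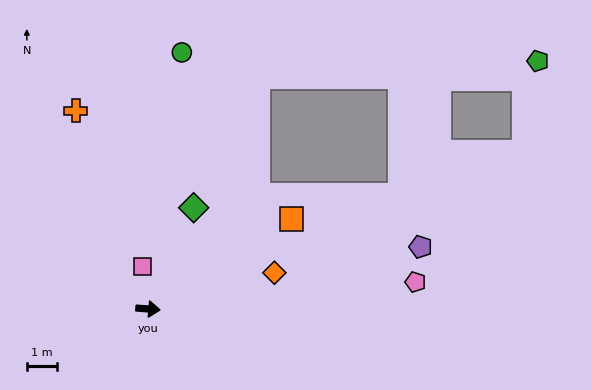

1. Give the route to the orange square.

turn left 37°, forward 5.7 m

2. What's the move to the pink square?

turn left 102°, forward 1.5 m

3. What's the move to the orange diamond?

turn left 21°, forward 4.4 m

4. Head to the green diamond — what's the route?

turn left 70°, forward 3.7 m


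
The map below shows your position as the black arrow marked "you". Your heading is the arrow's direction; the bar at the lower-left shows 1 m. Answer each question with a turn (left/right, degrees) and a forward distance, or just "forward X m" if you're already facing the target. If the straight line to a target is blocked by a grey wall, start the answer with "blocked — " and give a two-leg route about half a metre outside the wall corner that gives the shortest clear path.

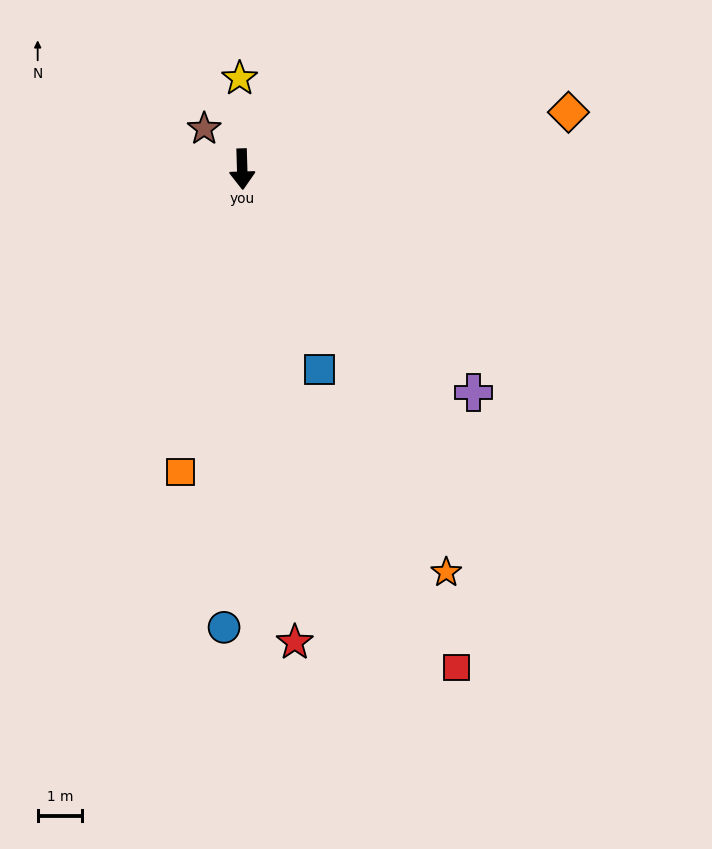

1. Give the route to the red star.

turn left 5°, forward 10.7 m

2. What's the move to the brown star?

turn right 138°, forward 1.2 m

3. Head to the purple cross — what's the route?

turn left 44°, forward 7.2 m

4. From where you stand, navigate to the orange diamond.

turn left 98°, forward 7.4 m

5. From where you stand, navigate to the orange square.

turn right 13°, forward 6.9 m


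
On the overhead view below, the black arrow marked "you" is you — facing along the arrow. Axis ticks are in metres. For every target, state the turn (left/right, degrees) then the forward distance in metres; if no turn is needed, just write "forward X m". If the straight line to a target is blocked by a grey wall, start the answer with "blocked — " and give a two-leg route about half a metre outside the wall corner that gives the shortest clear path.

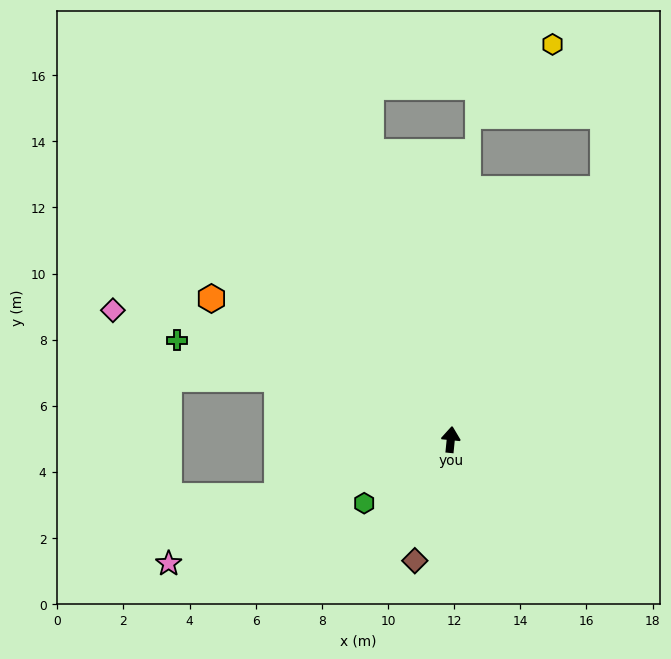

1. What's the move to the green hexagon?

turn left 132°, forward 3.2 m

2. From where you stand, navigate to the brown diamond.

turn left 169°, forward 3.8 m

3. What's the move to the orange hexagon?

turn left 65°, forward 8.4 m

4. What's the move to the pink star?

turn left 119°, forward 9.3 m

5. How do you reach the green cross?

turn left 76°, forward 8.8 m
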